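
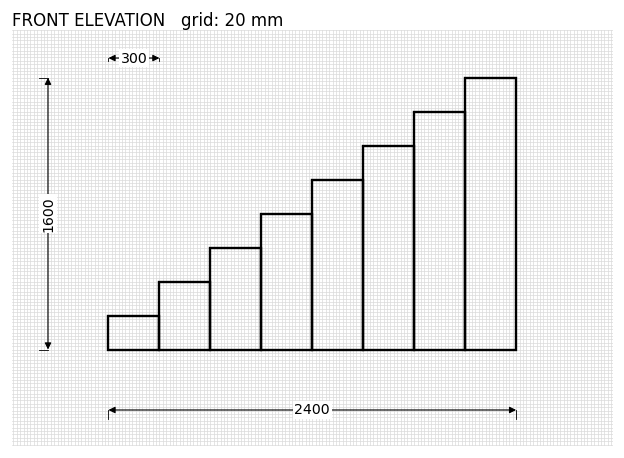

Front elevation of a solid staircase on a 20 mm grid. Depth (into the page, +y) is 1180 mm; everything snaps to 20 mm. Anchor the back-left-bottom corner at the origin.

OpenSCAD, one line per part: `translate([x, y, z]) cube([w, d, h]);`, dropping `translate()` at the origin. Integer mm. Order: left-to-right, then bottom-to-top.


cube([300, 1180, 200]);
translate([300, 0, 0]) cube([300, 1180, 400]);
translate([600, 0, 0]) cube([300, 1180, 600]);
translate([900, 0, 0]) cube([300, 1180, 800]);
translate([1200, 0, 0]) cube([300, 1180, 1000]);
translate([1500, 0, 0]) cube([300, 1180, 1200]);
translate([1800, 0, 0]) cube([300, 1180, 1400]);
translate([2100, 0, 0]) cube([300, 1180, 1600]);


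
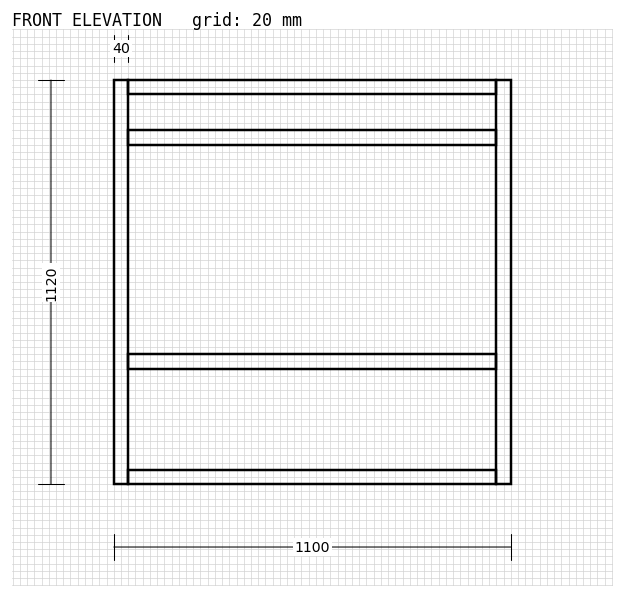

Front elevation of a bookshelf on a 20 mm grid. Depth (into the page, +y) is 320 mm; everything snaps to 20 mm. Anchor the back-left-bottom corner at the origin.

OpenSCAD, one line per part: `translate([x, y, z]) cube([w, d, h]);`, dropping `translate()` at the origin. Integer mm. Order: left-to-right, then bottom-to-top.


cube([40, 320, 1120]);
translate([40, 0, 0]) cube([1020, 320, 40]);
translate([40, 0, 320]) cube([1020, 320, 40]);
translate([40, 0, 940]) cube([1020, 320, 40]);
translate([40, 0, 1080]) cube([1020, 320, 40]);
translate([1060, 0, 0]) cube([40, 320, 1120]);


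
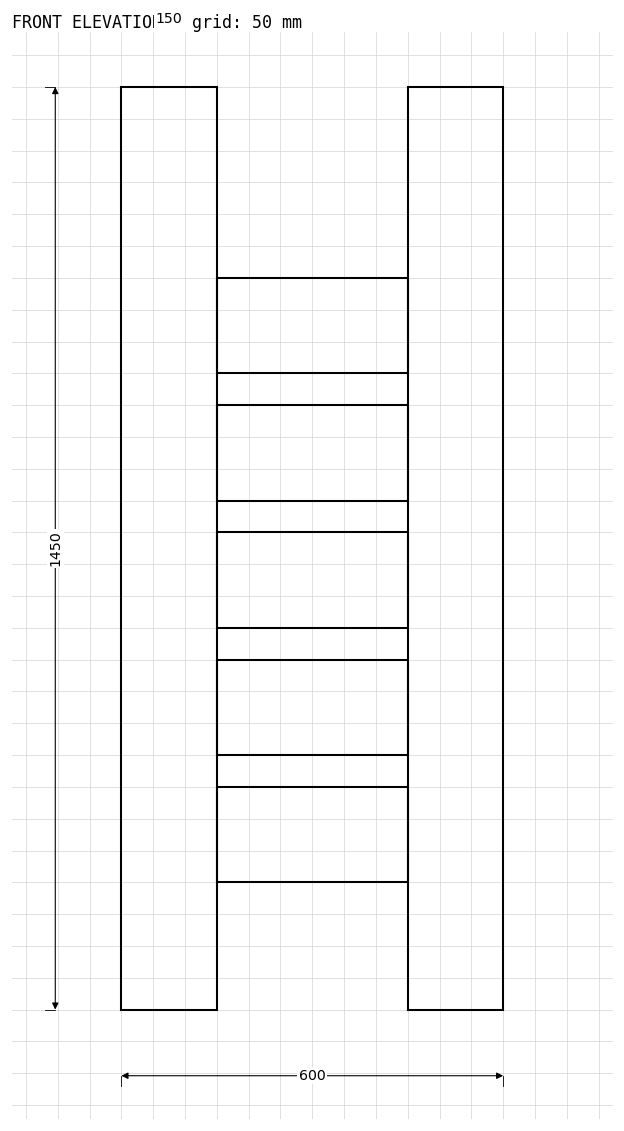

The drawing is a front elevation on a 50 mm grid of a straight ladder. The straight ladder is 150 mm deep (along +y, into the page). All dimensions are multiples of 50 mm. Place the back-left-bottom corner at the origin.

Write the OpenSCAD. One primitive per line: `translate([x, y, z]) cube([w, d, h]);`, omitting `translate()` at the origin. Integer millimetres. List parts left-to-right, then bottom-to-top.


cube([150, 150, 1450]);
translate([150, 0, 200]) cube([300, 150, 150]);
translate([150, 0, 400]) cube([300, 150, 150]);
translate([150, 0, 600]) cube([300, 150, 150]);
translate([150, 0, 800]) cube([300, 150, 150]);
translate([150, 0, 1000]) cube([300, 150, 150]);
translate([450, 0, 0]) cube([150, 150, 1450]);


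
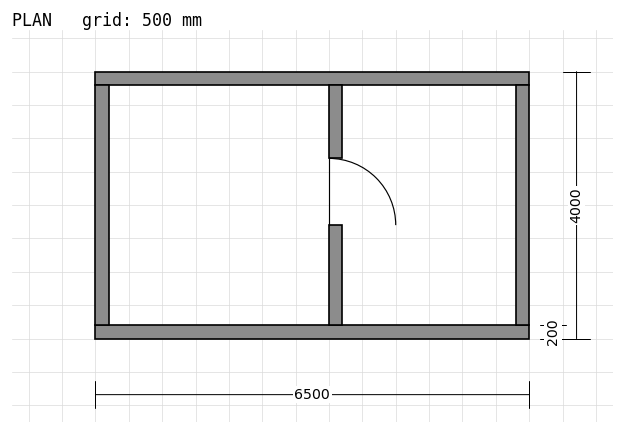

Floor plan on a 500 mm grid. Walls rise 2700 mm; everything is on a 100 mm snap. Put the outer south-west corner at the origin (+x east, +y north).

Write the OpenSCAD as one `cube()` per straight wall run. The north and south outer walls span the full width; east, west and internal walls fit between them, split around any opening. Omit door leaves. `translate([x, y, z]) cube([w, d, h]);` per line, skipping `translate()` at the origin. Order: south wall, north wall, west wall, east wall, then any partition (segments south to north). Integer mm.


cube([6500, 200, 2700]);
translate([0, 3800, 0]) cube([6500, 200, 2700]);
translate([0, 200, 0]) cube([200, 3600, 2700]);
translate([6300, 200, 0]) cube([200, 3600, 2700]);
translate([3500, 200, 0]) cube([200, 1500, 2700]);
translate([3500, 2700, 0]) cube([200, 1100, 2700]);


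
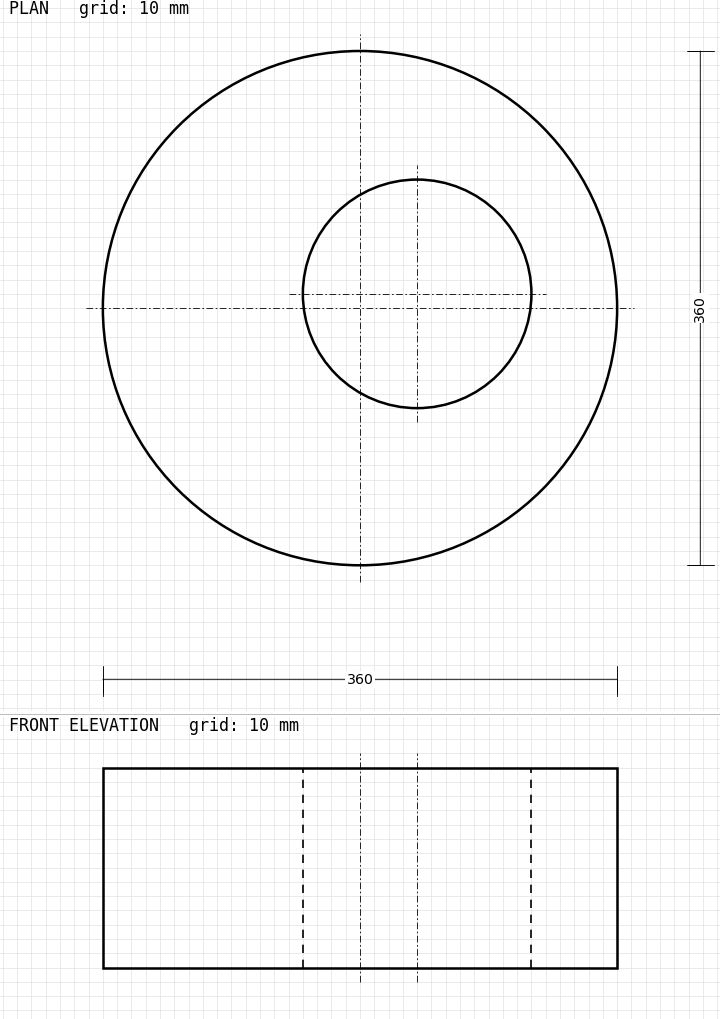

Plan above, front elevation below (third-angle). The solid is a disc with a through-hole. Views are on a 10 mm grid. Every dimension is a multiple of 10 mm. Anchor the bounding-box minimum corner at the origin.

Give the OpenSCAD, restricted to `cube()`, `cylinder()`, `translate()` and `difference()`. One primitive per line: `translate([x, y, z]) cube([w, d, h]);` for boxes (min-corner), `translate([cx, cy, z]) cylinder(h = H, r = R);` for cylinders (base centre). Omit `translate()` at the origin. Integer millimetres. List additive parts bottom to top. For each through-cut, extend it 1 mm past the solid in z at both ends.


difference() {
  translate([180, 180, 0]) cylinder(h = 140, r = 180);
  translate([220, 190, -1]) cylinder(h = 142, r = 80);
}


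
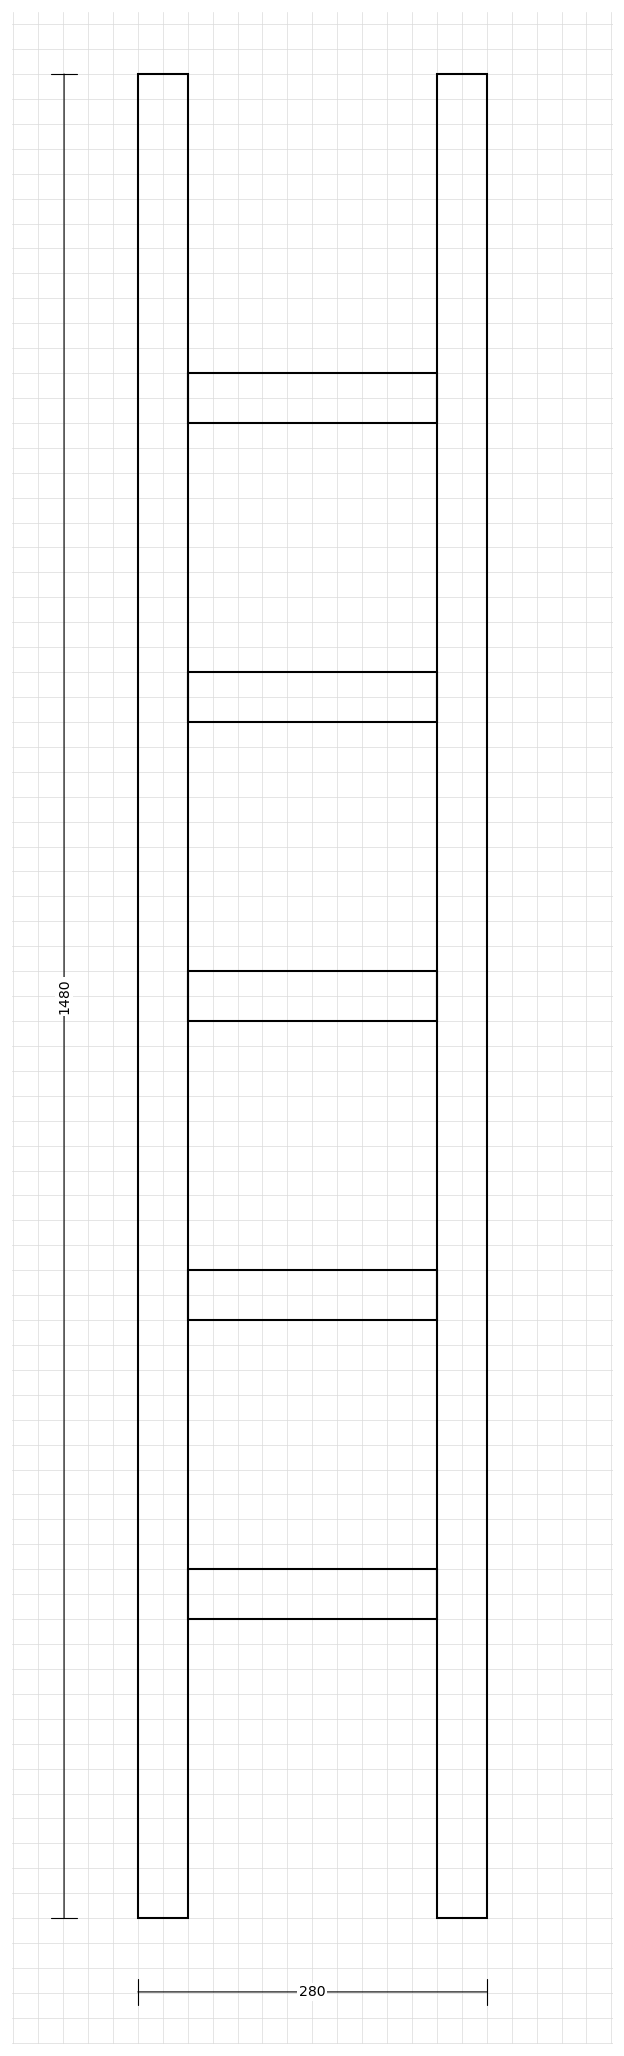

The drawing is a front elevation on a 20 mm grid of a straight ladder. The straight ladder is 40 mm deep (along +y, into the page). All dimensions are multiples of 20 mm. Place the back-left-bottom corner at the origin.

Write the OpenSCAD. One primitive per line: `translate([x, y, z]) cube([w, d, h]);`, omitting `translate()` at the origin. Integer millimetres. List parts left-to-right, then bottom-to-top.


cube([40, 40, 1480]);
translate([40, 0, 240]) cube([200, 40, 40]);
translate([40, 0, 480]) cube([200, 40, 40]);
translate([40, 0, 720]) cube([200, 40, 40]);
translate([40, 0, 960]) cube([200, 40, 40]);
translate([40, 0, 1200]) cube([200, 40, 40]);
translate([240, 0, 0]) cube([40, 40, 1480]);


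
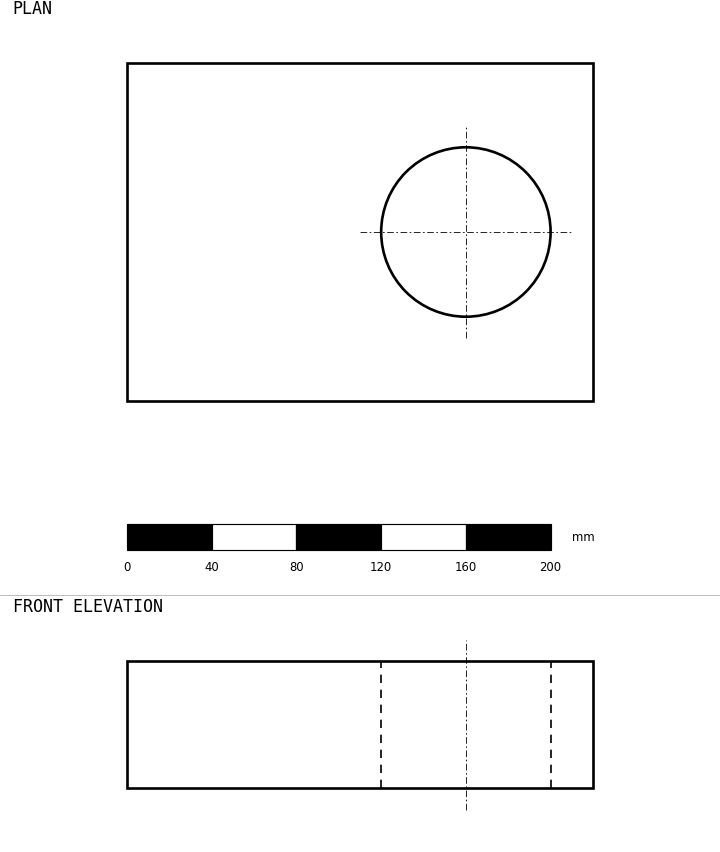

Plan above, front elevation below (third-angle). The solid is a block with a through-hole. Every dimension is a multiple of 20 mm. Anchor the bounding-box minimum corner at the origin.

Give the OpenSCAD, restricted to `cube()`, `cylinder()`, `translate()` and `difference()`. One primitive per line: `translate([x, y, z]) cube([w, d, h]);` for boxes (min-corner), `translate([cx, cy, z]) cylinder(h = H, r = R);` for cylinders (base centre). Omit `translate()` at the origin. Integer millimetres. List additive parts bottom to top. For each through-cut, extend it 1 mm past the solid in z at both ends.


difference() {
  cube([220, 160, 60]);
  translate([160, 80, -1]) cylinder(h = 62, r = 40);
}


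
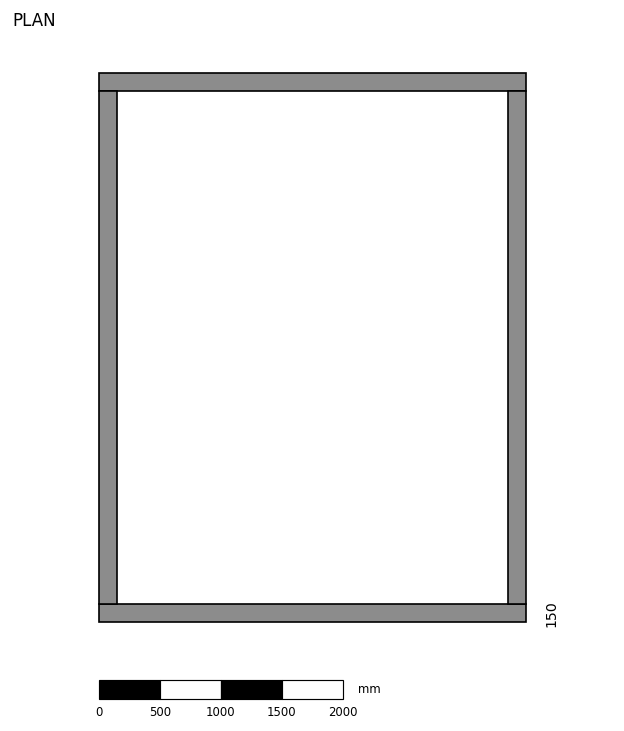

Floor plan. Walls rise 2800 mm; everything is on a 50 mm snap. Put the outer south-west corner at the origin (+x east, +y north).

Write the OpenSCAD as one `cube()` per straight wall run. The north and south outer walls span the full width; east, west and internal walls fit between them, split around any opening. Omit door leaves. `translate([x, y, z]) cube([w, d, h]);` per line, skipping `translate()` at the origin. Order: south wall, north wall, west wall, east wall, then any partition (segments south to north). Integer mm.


cube([3500, 150, 2800]);
translate([0, 4350, 0]) cube([3500, 150, 2800]);
translate([0, 150, 0]) cube([150, 4200, 2800]);
translate([3350, 150, 0]) cube([150, 4200, 2800]);


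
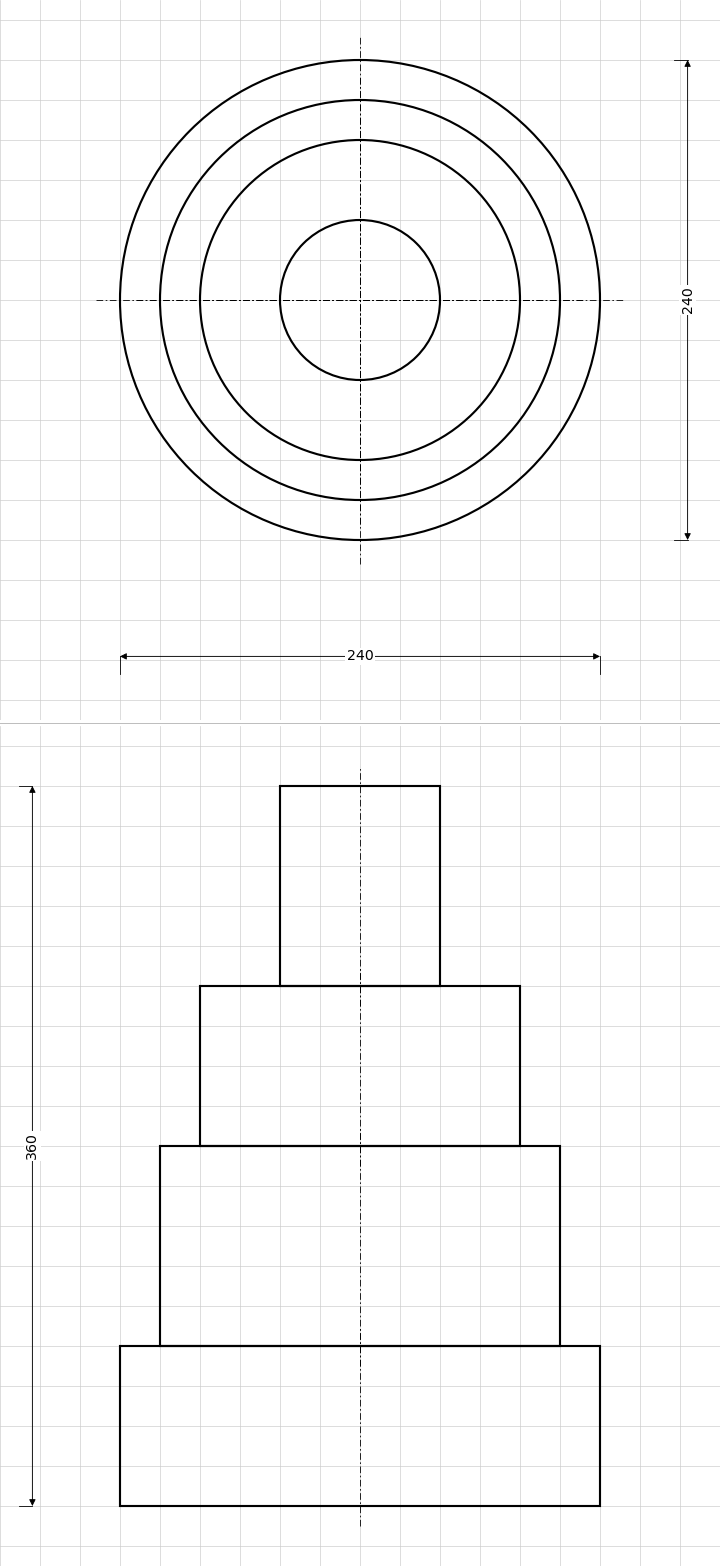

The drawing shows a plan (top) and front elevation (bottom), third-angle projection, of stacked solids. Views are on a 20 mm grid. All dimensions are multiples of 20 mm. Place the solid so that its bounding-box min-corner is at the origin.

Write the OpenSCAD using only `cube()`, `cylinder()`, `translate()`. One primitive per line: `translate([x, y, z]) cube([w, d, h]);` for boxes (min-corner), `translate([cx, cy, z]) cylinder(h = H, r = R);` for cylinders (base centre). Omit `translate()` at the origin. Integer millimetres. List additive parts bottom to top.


translate([120, 120, 0]) cylinder(h = 80, r = 120);
translate([120, 120, 80]) cylinder(h = 100, r = 100);
translate([120, 120, 180]) cylinder(h = 80, r = 80);
translate([120, 120, 260]) cylinder(h = 100, r = 40);


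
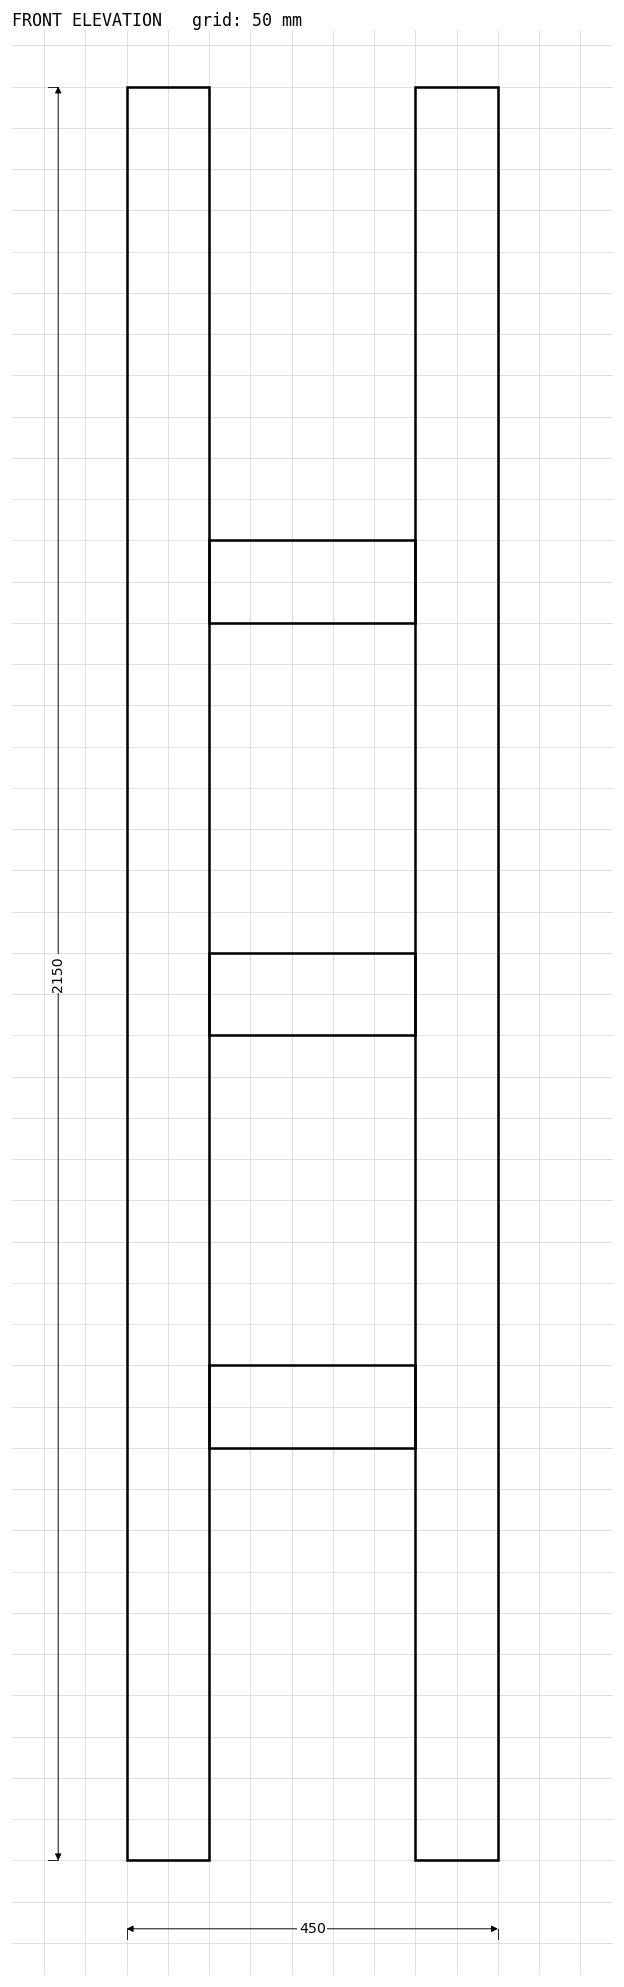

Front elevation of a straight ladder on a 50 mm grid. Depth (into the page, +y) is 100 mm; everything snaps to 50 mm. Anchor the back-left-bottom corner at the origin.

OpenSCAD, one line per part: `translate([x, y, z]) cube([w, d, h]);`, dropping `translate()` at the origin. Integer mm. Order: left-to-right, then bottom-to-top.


cube([100, 100, 2150]);
translate([100, 0, 500]) cube([250, 100, 100]);
translate([100, 0, 1000]) cube([250, 100, 100]);
translate([100, 0, 1500]) cube([250, 100, 100]);
translate([350, 0, 0]) cube([100, 100, 2150]);


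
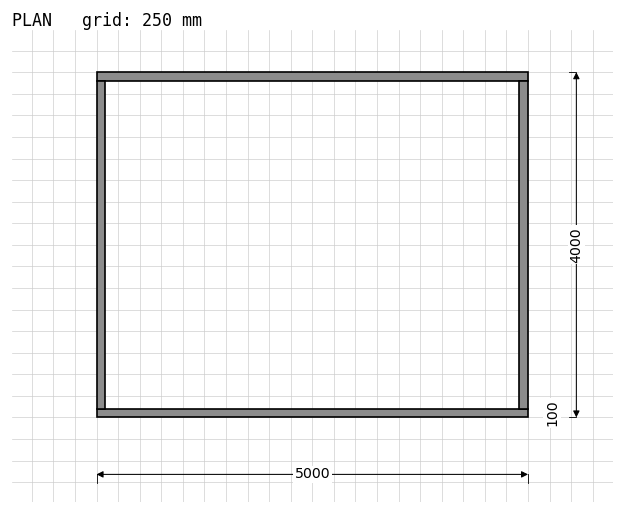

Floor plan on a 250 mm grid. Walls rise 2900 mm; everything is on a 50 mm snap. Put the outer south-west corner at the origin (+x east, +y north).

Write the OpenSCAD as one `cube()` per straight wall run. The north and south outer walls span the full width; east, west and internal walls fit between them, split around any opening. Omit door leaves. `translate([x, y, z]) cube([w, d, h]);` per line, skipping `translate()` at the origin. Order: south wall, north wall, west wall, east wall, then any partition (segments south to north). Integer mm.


cube([5000, 100, 2900]);
translate([0, 3900, 0]) cube([5000, 100, 2900]);
translate([0, 100, 0]) cube([100, 3800, 2900]);
translate([4900, 100, 0]) cube([100, 3800, 2900]);


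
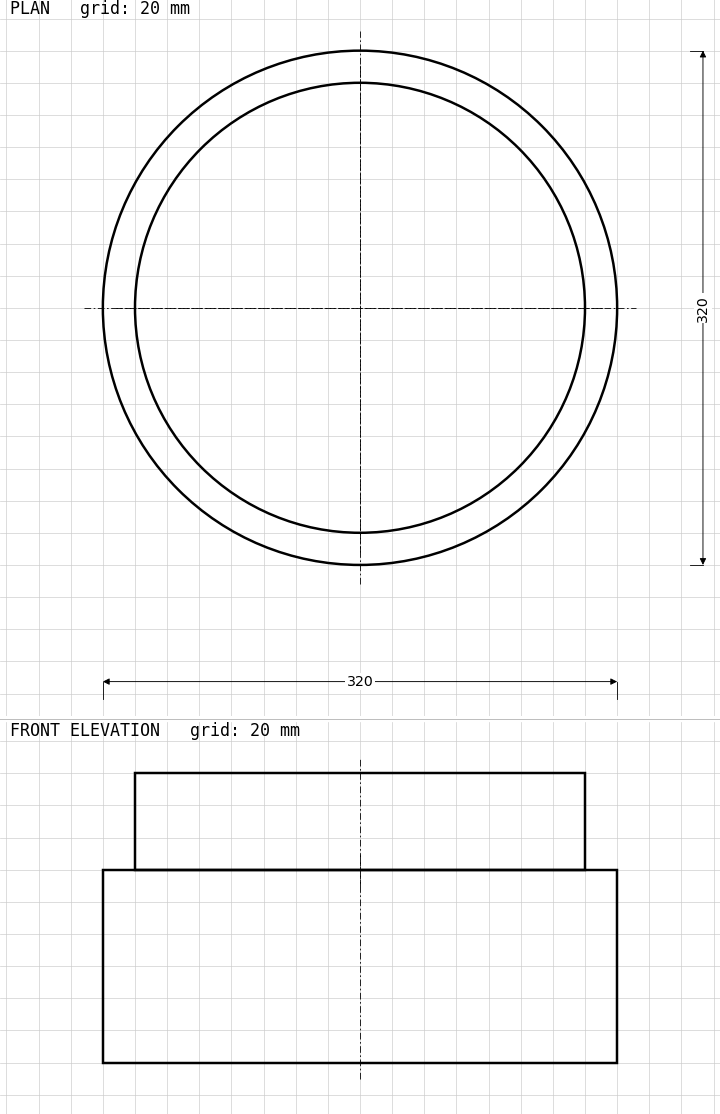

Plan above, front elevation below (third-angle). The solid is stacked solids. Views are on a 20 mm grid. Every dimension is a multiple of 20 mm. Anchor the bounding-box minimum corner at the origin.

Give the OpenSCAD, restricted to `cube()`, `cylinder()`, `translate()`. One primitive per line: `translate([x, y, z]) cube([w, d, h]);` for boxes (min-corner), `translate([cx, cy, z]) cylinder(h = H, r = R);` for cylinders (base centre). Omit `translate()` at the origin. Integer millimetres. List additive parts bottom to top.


translate([160, 160, 0]) cylinder(h = 120, r = 160);
translate([160, 160, 120]) cylinder(h = 60, r = 140);


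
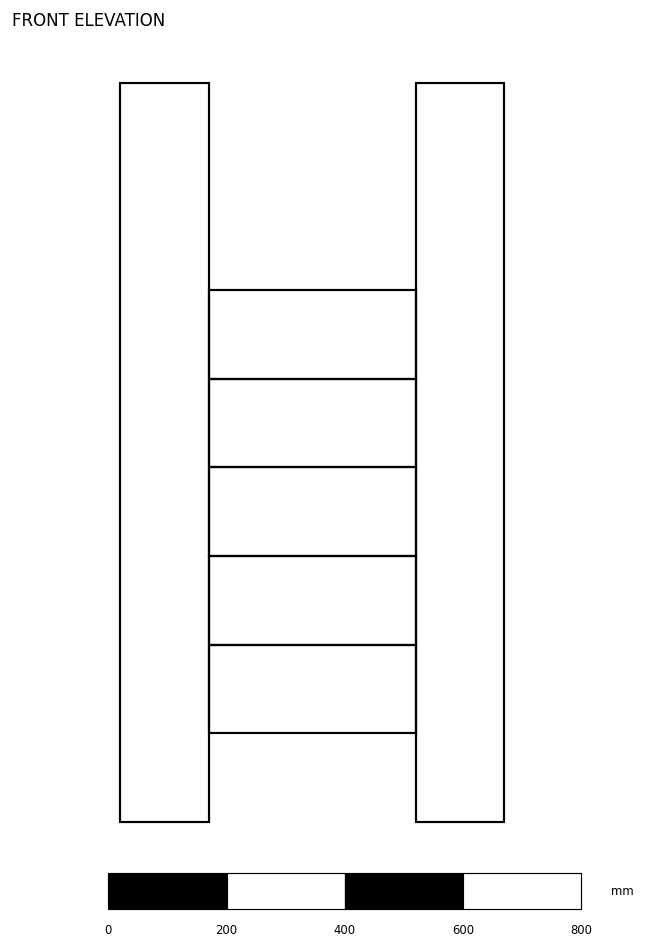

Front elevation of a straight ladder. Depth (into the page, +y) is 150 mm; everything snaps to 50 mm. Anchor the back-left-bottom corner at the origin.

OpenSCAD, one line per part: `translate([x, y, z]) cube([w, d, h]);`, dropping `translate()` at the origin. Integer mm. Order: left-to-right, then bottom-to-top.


cube([150, 150, 1250]);
translate([150, 0, 150]) cube([350, 150, 150]);
translate([150, 0, 300]) cube([350, 150, 150]);
translate([150, 0, 450]) cube([350, 150, 150]);
translate([150, 0, 600]) cube([350, 150, 150]);
translate([150, 0, 750]) cube([350, 150, 150]);
translate([500, 0, 0]) cube([150, 150, 1250]);


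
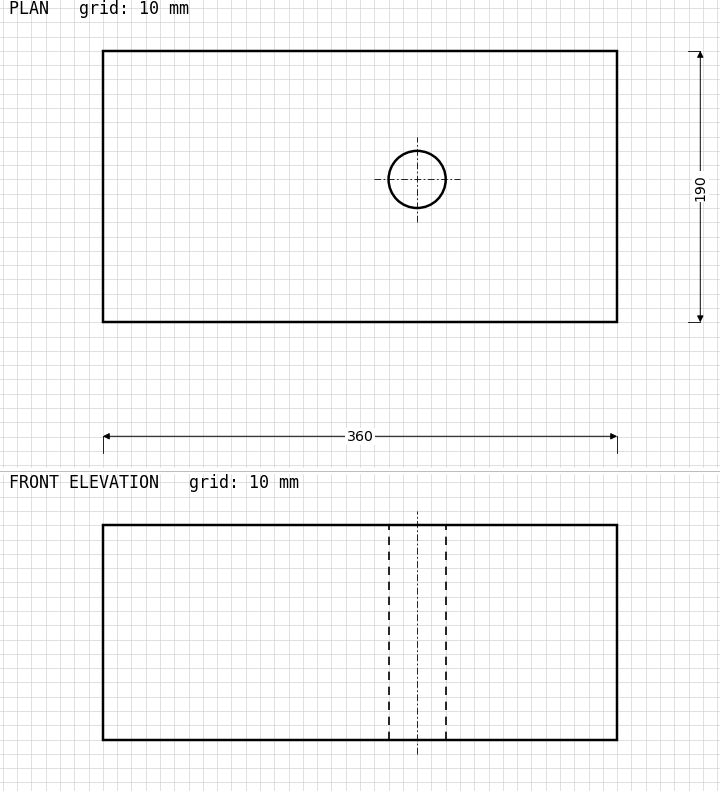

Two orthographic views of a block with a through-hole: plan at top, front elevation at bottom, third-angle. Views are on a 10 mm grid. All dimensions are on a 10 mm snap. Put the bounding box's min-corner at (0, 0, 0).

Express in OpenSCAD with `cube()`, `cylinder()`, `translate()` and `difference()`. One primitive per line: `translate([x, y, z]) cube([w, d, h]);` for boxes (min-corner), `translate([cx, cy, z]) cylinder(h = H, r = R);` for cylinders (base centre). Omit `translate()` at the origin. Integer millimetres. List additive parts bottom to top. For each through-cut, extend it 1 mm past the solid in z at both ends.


difference() {
  cube([360, 190, 150]);
  translate([220, 100, -1]) cylinder(h = 152, r = 20);
}


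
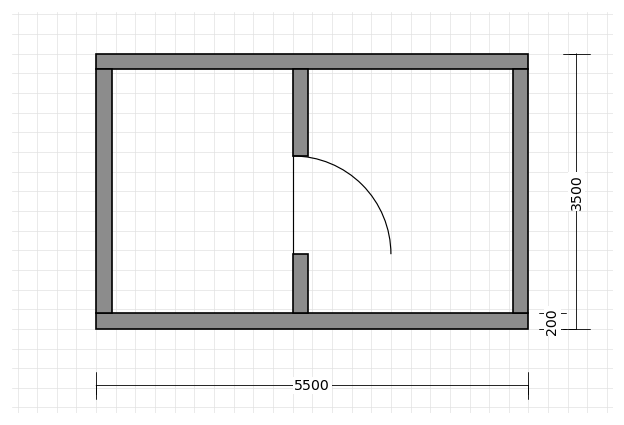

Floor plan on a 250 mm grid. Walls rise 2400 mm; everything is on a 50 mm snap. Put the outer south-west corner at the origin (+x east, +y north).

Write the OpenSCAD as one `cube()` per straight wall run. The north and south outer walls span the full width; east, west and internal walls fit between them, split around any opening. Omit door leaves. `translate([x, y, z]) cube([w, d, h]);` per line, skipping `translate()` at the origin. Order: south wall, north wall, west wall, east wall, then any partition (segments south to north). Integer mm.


cube([5500, 200, 2400]);
translate([0, 3300, 0]) cube([5500, 200, 2400]);
translate([0, 200, 0]) cube([200, 3100, 2400]);
translate([5300, 200, 0]) cube([200, 3100, 2400]);
translate([2500, 200, 0]) cube([200, 750, 2400]);
translate([2500, 2200, 0]) cube([200, 1100, 2400]);


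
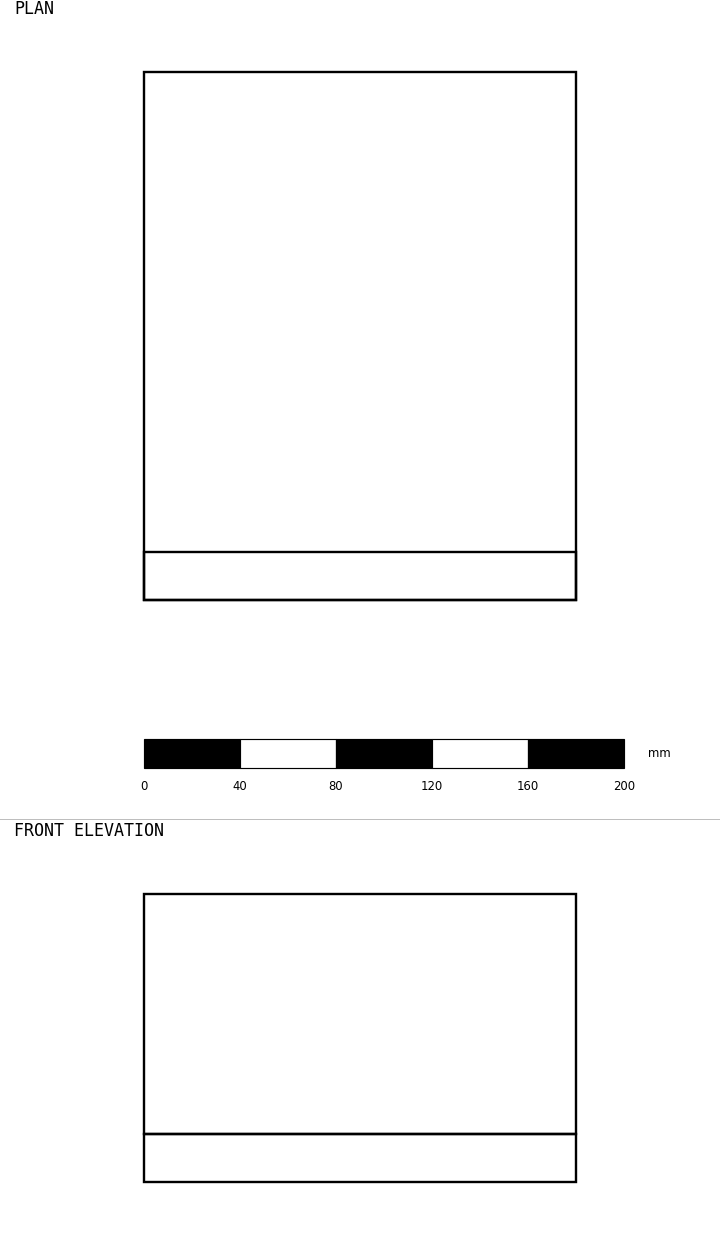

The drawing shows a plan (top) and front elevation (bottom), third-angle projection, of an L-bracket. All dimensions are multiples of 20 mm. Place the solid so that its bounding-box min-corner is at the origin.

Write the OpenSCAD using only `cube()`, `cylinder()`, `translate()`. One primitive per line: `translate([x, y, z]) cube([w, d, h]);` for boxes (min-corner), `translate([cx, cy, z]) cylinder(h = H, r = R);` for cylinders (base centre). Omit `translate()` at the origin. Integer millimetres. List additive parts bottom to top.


cube([180, 220, 20]);
translate([0, 0, 20]) cube([180, 20, 100]);


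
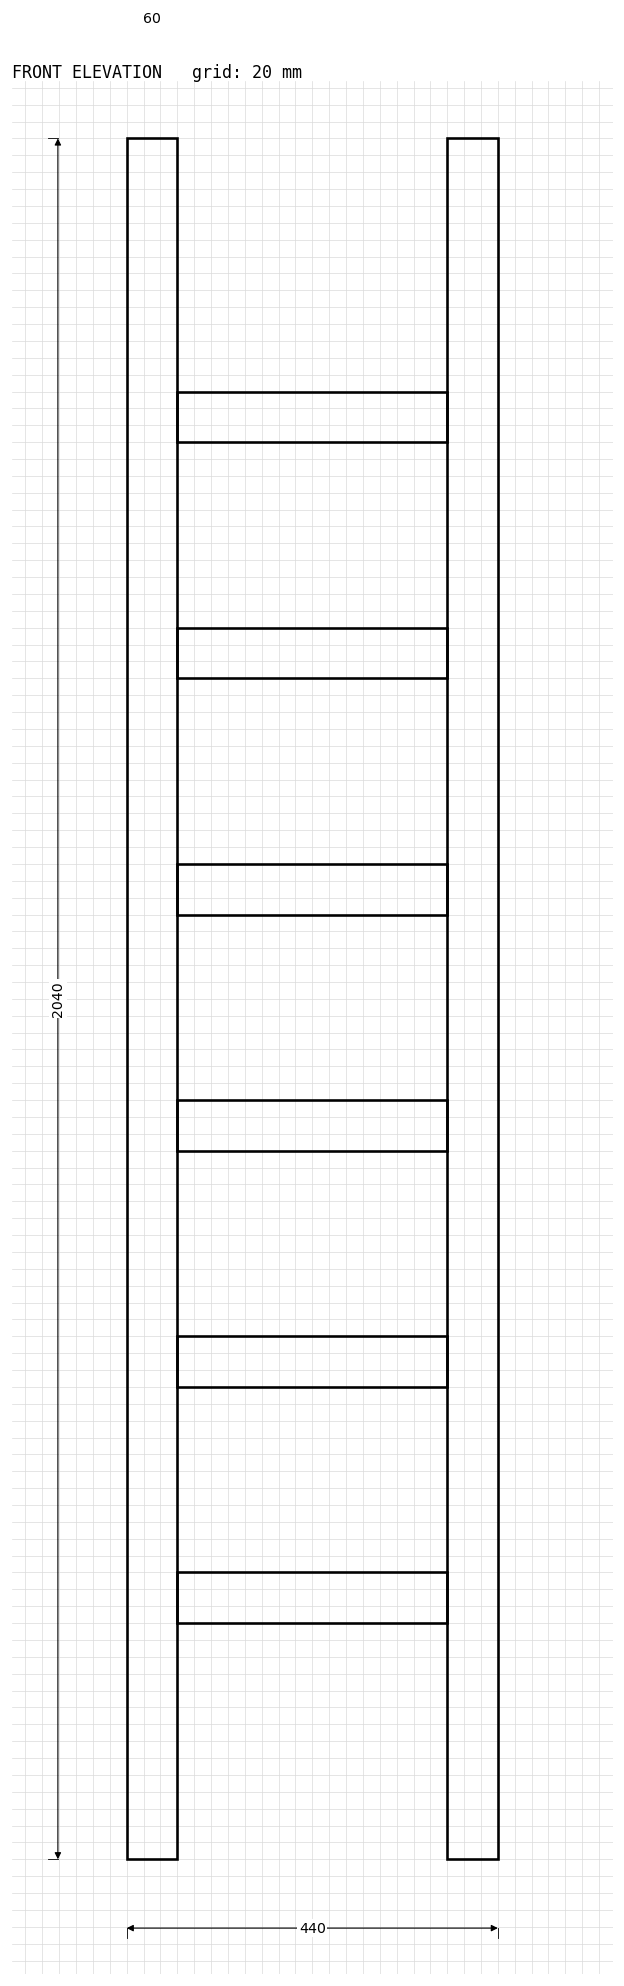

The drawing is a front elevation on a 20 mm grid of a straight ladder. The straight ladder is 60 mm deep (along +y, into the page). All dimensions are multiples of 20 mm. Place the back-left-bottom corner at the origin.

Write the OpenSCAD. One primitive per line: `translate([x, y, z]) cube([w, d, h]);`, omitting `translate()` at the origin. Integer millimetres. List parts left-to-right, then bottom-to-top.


cube([60, 60, 2040]);
translate([60, 0, 280]) cube([320, 60, 60]);
translate([60, 0, 560]) cube([320, 60, 60]);
translate([60, 0, 840]) cube([320, 60, 60]);
translate([60, 0, 1120]) cube([320, 60, 60]);
translate([60, 0, 1400]) cube([320, 60, 60]);
translate([60, 0, 1680]) cube([320, 60, 60]);
translate([380, 0, 0]) cube([60, 60, 2040]);


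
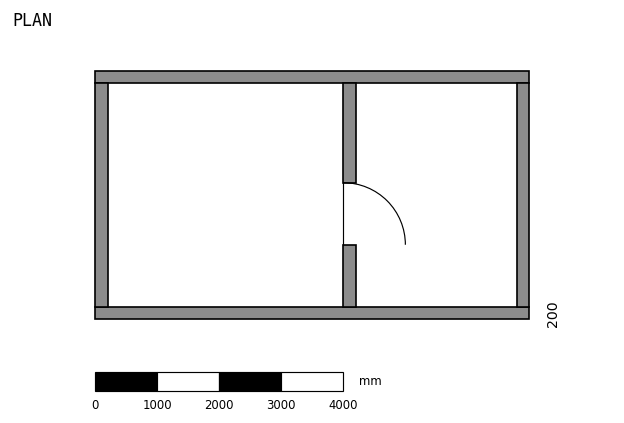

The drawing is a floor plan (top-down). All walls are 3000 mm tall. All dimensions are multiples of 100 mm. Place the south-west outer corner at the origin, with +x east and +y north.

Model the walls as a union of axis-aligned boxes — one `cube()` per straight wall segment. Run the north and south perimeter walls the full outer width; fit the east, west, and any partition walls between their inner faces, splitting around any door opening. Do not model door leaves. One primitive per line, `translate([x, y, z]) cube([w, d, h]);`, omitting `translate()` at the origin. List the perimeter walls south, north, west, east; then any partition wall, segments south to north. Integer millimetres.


cube([7000, 200, 3000]);
translate([0, 3800, 0]) cube([7000, 200, 3000]);
translate([0, 200, 0]) cube([200, 3600, 3000]);
translate([6800, 200, 0]) cube([200, 3600, 3000]);
translate([4000, 200, 0]) cube([200, 1000, 3000]);
translate([4000, 2200, 0]) cube([200, 1600, 3000]);


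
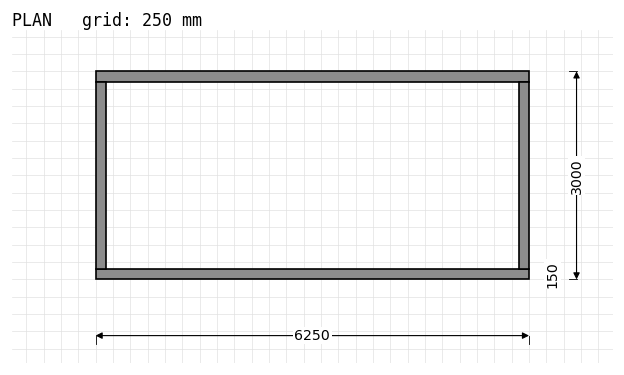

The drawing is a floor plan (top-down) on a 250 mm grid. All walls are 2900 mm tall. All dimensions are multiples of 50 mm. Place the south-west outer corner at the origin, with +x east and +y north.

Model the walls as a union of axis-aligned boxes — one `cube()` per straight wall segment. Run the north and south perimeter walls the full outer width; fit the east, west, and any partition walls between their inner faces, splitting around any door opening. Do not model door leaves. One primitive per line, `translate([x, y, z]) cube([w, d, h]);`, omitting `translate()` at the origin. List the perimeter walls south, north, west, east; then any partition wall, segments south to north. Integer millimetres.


cube([6250, 150, 2900]);
translate([0, 2850, 0]) cube([6250, 150, 2900]);
translate([0, 150, 0]) cube([150, 2700, 2900]);
translate([6100, 150, 0]) cube([150, 2700, 2900]);


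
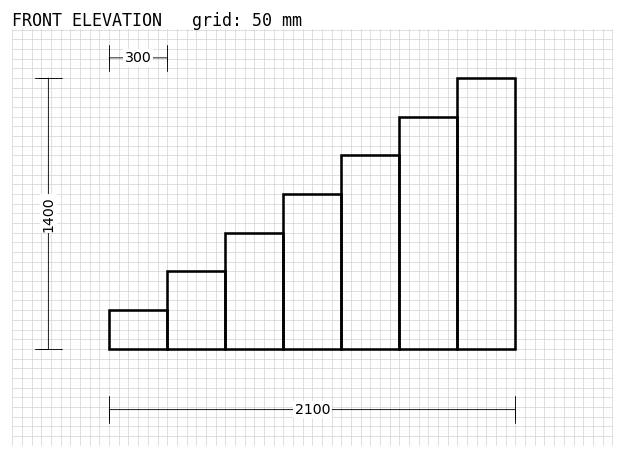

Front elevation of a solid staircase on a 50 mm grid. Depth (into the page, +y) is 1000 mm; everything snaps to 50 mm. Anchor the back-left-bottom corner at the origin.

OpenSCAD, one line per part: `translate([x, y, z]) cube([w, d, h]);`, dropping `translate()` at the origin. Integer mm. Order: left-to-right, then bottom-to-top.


cube([300, 1000, 200]);
translate([300, 0, 0]) cube([300, 1000, 400]);
translate([600, 0, 0]) cube([300, 1000, 600]);
translate([900, 0, 0]) cube([300, 1000, 800]);
translate([1200, 0, 0]) cube([300, 1000, 1000]);
translate([1500, 0, 0]) cube([300, 1000, 1200]);
translate([1800, 0, 0]) cube([300, 1000, 1400]);


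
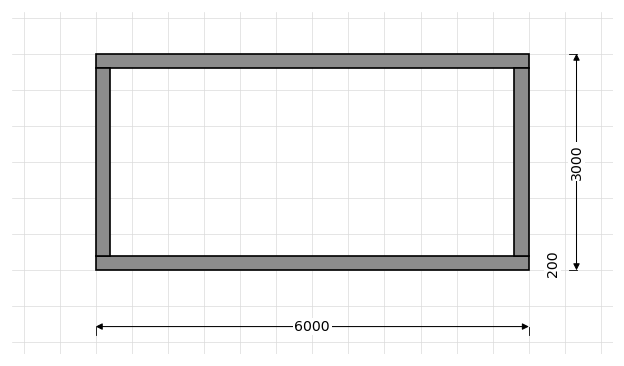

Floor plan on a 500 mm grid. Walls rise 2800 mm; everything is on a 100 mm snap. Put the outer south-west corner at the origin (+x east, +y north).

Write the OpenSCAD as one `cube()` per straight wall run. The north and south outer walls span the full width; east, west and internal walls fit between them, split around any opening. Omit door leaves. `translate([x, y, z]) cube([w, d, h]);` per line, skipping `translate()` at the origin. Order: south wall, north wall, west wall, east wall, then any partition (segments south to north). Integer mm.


cube([6000, 200, 2800]);
translate([0, 2800, 0]) cube([6000, 200, 2800]);
translate([0, 200, 0]) cube([200, 2600, 2800]);
translate([5800, 200, 0]) cube([200, 2600, 2800]);


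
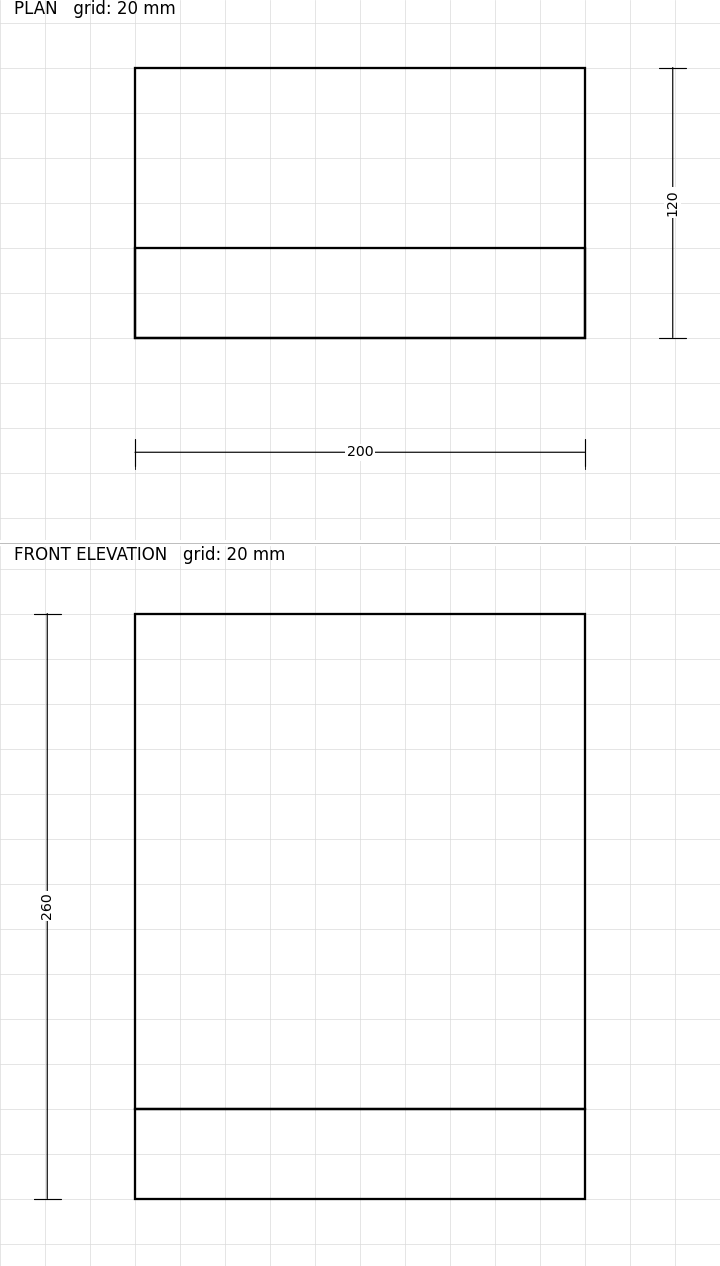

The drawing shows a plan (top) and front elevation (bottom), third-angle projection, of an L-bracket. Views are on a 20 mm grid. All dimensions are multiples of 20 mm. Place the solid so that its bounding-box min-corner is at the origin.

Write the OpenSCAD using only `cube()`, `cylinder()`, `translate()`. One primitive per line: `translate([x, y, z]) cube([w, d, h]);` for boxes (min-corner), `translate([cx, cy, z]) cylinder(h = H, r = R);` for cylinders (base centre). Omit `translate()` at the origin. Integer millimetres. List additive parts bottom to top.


cube([200, 120, 40]);
translate([0, 0, 40]) cube([200, 40, 220]);


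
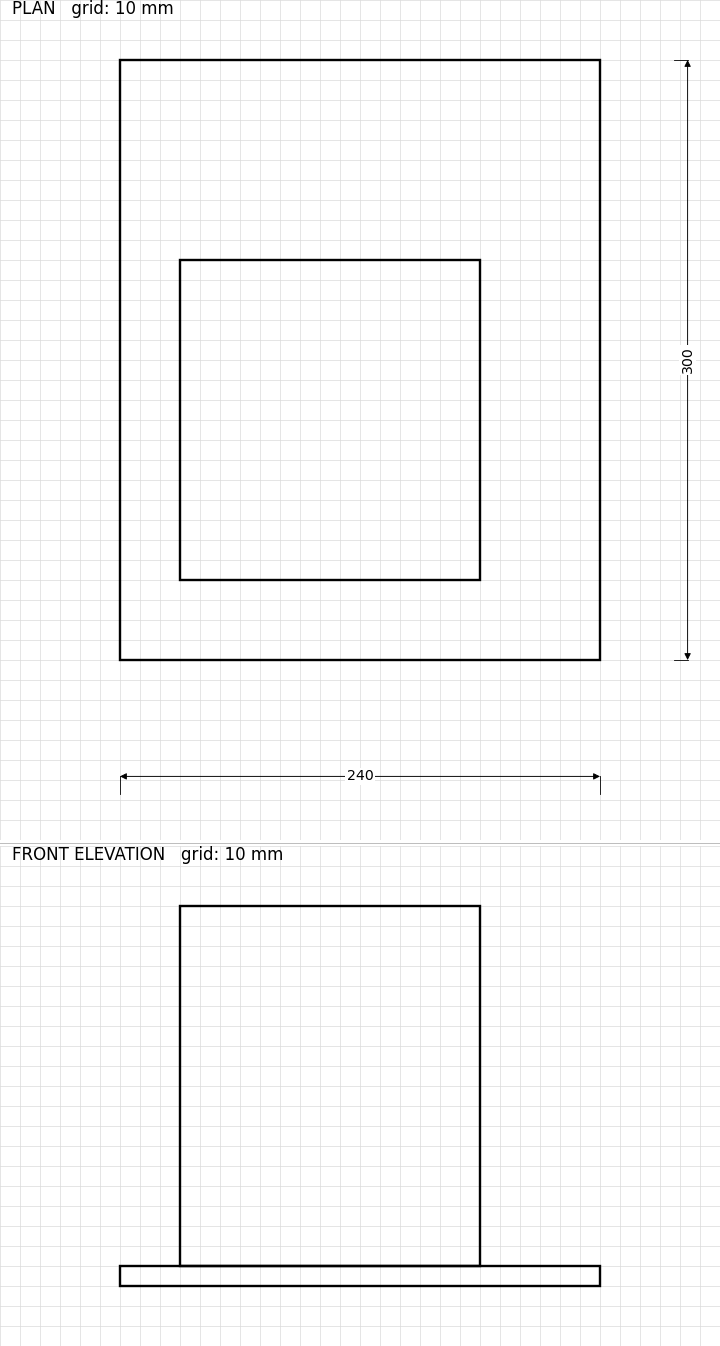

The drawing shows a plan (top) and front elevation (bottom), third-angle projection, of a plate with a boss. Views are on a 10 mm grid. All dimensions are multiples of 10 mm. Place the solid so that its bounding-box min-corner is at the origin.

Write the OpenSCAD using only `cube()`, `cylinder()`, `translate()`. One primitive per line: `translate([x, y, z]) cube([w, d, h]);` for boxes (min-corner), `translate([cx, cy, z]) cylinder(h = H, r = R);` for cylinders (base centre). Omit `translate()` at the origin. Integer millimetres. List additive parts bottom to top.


cube([240, 300, 10]);
translate([30, 40, 10]) cube([150, 160, 180]);


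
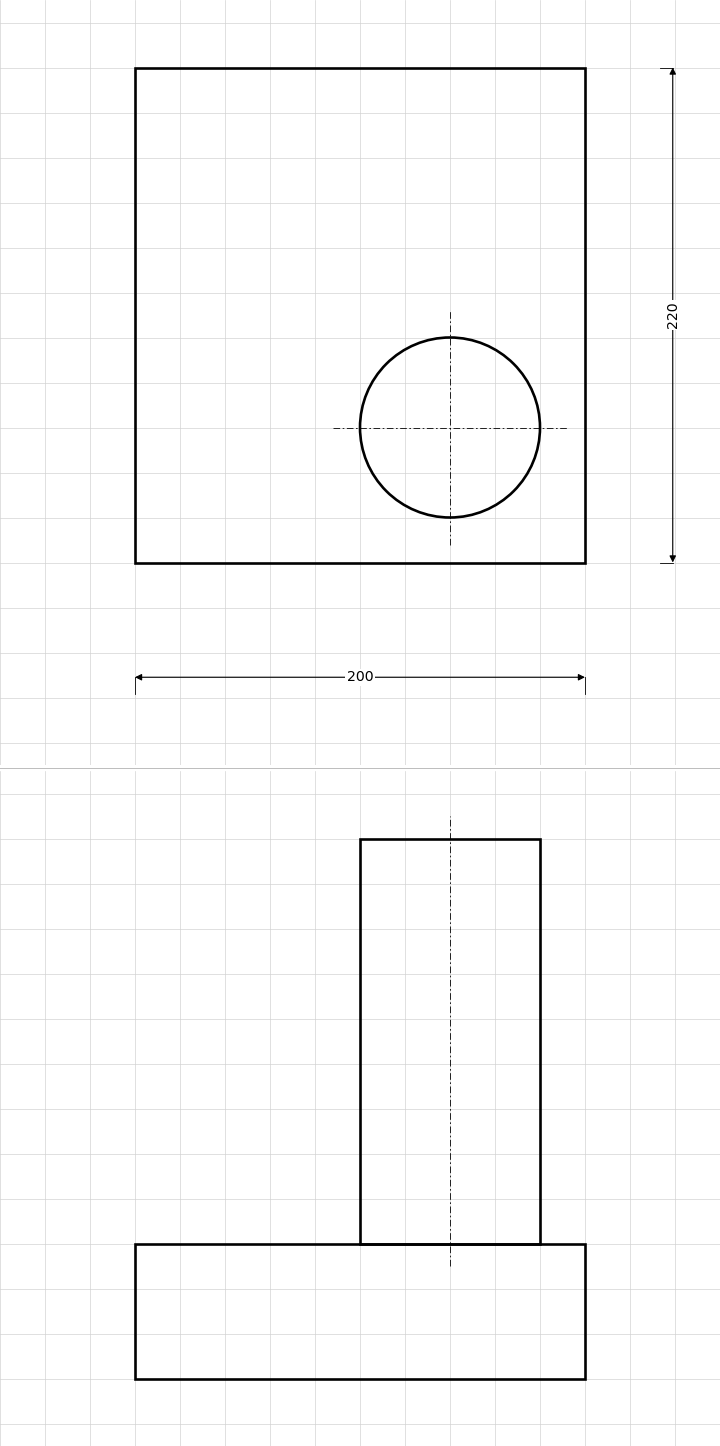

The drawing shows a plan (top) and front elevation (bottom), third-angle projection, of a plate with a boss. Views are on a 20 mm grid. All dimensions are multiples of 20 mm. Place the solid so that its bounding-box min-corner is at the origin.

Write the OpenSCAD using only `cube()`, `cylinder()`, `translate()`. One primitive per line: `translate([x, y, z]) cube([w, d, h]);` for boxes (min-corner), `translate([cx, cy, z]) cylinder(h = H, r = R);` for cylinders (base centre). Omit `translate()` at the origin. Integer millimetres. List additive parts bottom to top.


cube([200, 220, 60]);
translate([140, 60, 60]) cylinder(h = 180, r = 40);


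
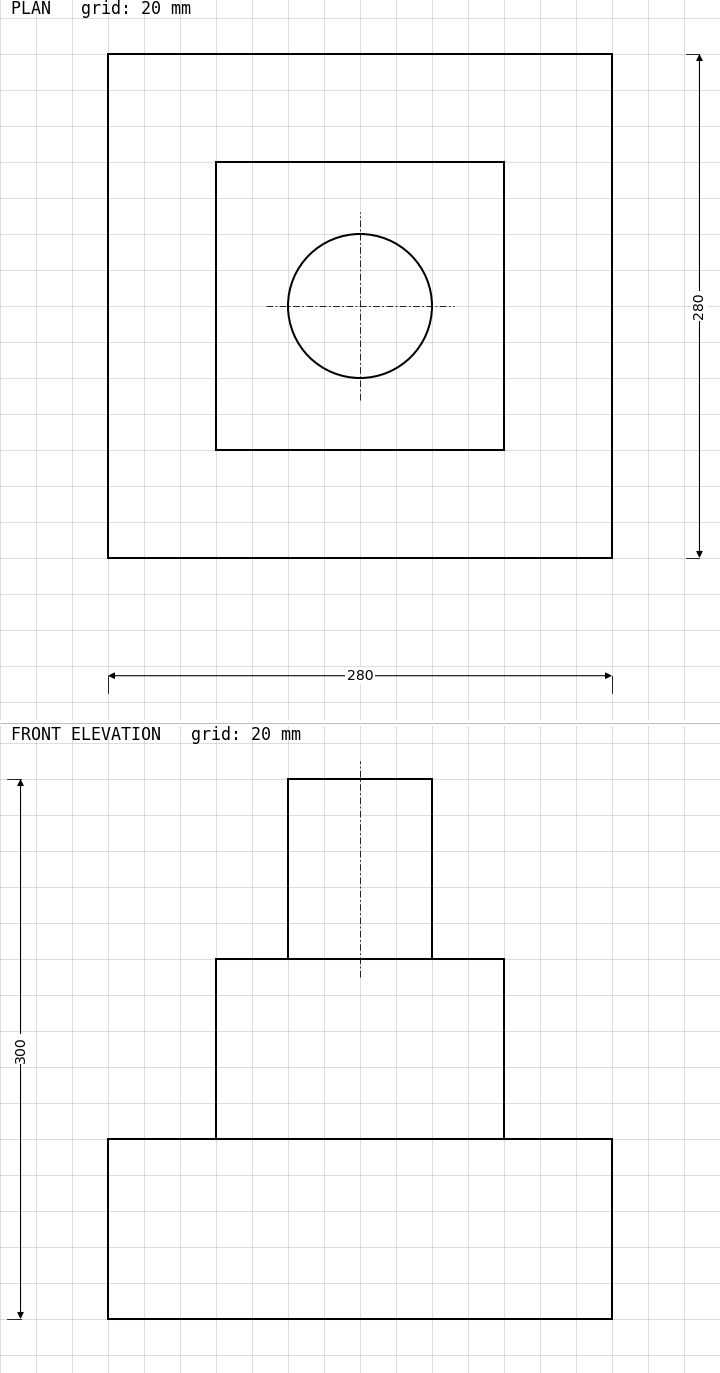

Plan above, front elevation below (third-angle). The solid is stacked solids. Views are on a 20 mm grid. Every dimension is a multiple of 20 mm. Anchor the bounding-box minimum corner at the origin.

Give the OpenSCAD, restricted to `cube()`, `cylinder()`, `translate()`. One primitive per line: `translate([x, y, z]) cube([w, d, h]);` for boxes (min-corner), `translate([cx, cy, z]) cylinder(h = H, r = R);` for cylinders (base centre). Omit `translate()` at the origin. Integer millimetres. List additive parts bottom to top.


cube([280, 280, 100]);
translate([60, 60, 100]) cube([160, 160, 100]);
translate([140, 140, 200]) cylinder(h = 100, r = 40);


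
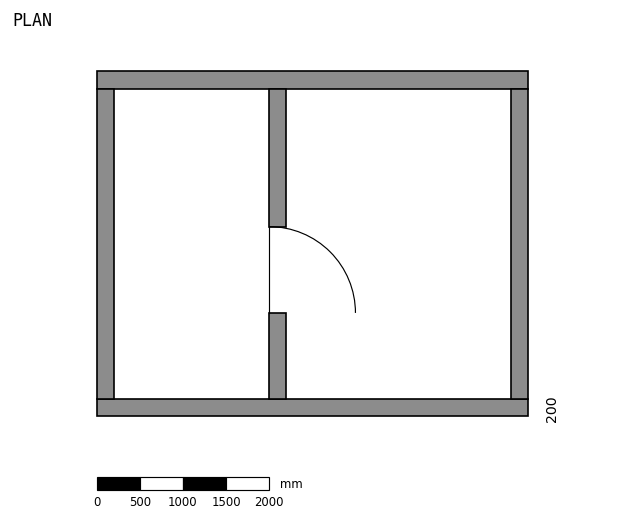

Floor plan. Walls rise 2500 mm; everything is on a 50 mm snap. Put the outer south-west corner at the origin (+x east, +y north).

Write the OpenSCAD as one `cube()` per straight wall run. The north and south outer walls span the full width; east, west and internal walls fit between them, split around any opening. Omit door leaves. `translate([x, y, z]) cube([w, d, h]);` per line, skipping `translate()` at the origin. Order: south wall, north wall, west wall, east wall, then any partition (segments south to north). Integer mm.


cube([5000, 200, 2500]);
translate([0, 3800, 0]) cube([5000, 200, 2500]);
translate([0, 200, 0]) cube([200, 3600, 2500]);
translate([4800, 200, 0]) cube([200, 3600, 2500]);
translate([2000, 200, 0]) cube([200, 1000, 2500]);
translate([2000, 2200, 0]) cube([200, 1600, 2500]);


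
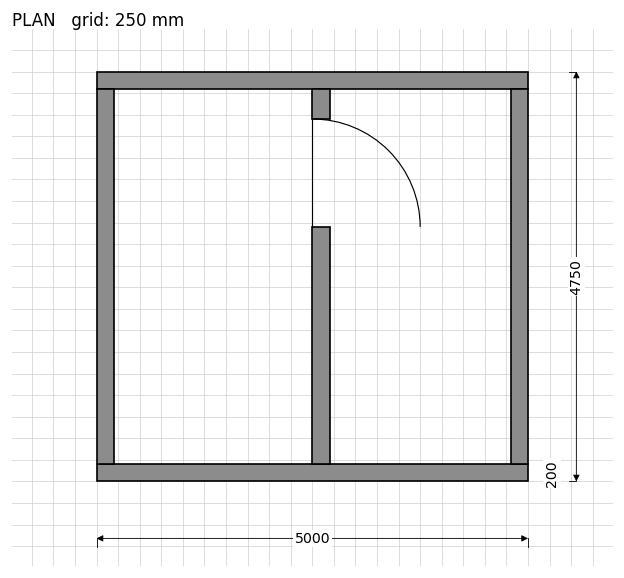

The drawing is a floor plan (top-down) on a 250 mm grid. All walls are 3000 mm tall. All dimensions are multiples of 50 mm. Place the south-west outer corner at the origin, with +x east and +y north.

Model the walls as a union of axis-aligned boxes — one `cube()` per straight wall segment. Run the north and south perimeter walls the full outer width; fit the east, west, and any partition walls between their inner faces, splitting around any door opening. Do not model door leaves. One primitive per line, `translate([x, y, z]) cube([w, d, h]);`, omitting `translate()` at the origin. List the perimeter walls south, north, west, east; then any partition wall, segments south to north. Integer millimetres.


cube([5000, 200, 3000]);
translate([0, 4550, 0]) cube([5000, 200, 3000]);
translate([0, 200, 0]) cube([200, 4350, 3000]);
translate([4800, 200, 0]) cube([200, 4350, 3000]);
translate([2500, 200, 0]) cube([200, 2750, 3000]);
translate([2500, 4200, 0]) cube([200, 350, 3000]);


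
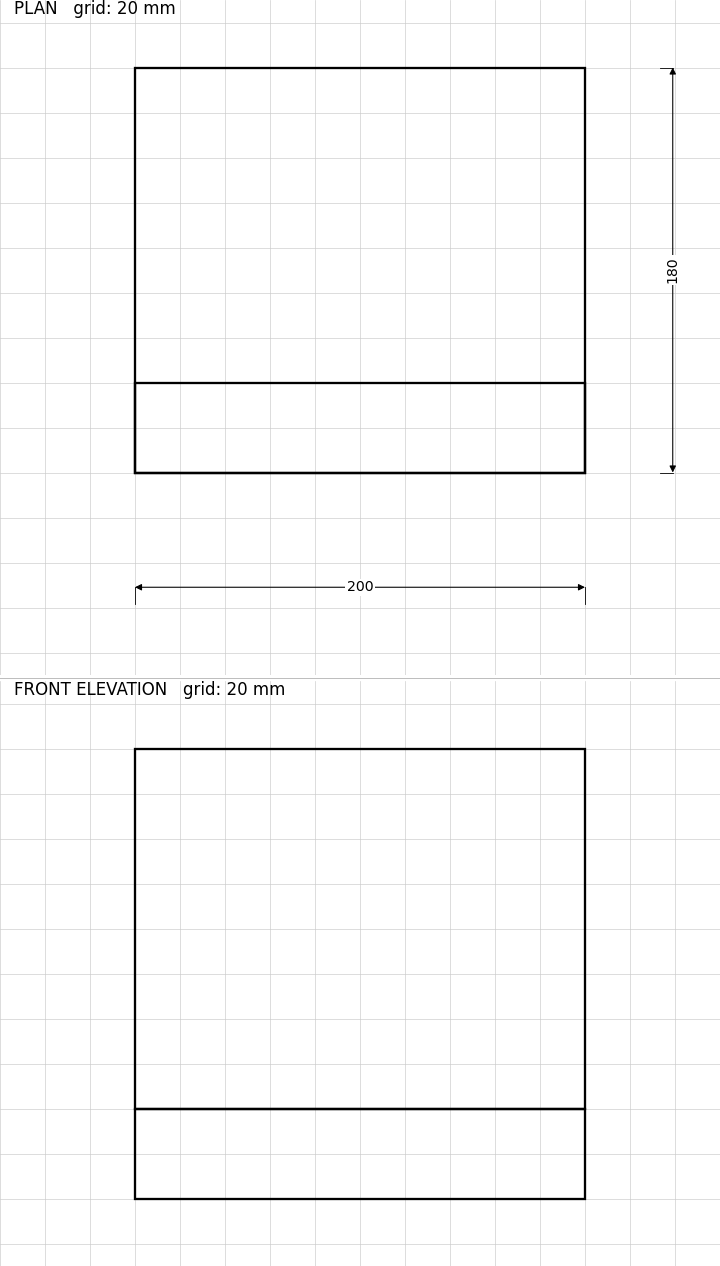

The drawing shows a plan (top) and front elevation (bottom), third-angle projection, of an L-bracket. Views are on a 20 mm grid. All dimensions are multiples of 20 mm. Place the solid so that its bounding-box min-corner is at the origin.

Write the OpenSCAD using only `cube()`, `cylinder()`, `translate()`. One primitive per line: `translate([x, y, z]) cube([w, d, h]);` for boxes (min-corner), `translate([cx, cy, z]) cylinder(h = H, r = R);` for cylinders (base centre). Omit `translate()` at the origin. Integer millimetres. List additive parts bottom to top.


cube([200, 180, 40]);
translate([0, 0, 40]) cube([200, 40, 160]);


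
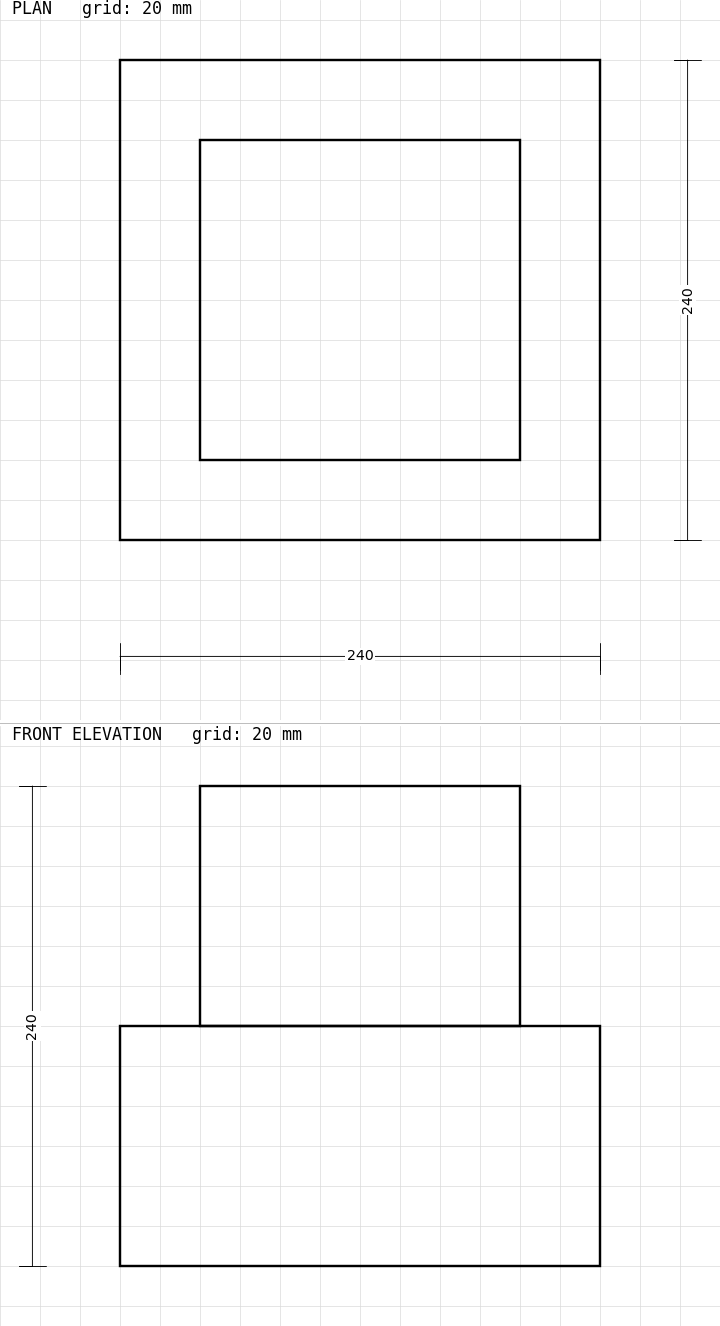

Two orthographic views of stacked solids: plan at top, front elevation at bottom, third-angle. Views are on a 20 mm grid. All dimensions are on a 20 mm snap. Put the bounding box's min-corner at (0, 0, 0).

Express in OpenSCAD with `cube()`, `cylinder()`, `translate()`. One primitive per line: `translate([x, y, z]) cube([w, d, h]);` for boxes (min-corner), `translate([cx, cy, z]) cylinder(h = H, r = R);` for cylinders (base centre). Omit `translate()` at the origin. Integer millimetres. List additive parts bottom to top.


cube([240, 240, 120]);
translate([40, 40, 120]) cube([160, 160, 120]);


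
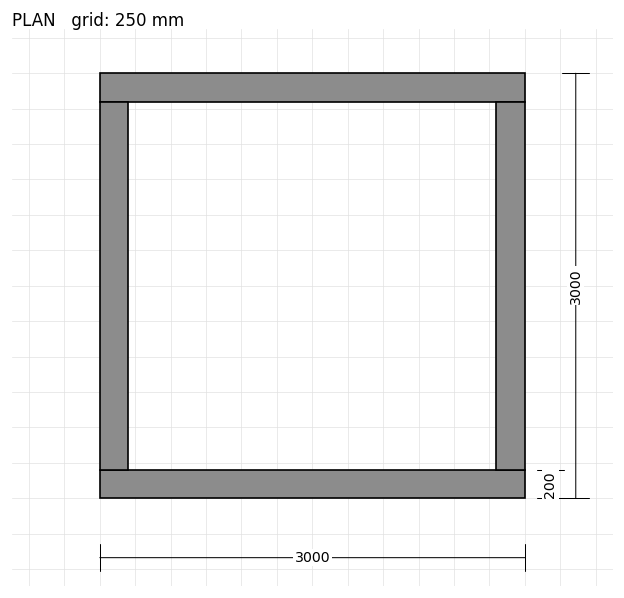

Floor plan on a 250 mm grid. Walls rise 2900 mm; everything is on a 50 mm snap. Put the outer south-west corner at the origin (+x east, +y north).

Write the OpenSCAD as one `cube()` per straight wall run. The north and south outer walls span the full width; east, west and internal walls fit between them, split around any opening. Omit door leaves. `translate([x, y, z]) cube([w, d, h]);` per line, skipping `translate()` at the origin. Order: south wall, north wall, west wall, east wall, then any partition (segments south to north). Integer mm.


cube([3000, 200, 2900]);
translate([0, 2800, 0]) cube([3000, 200, 2900]);
translate([0, 200, 0]) cube([200, 2600, 2900]);
translate([2800, 200, 0]) cube([200, 2600, 2900]);


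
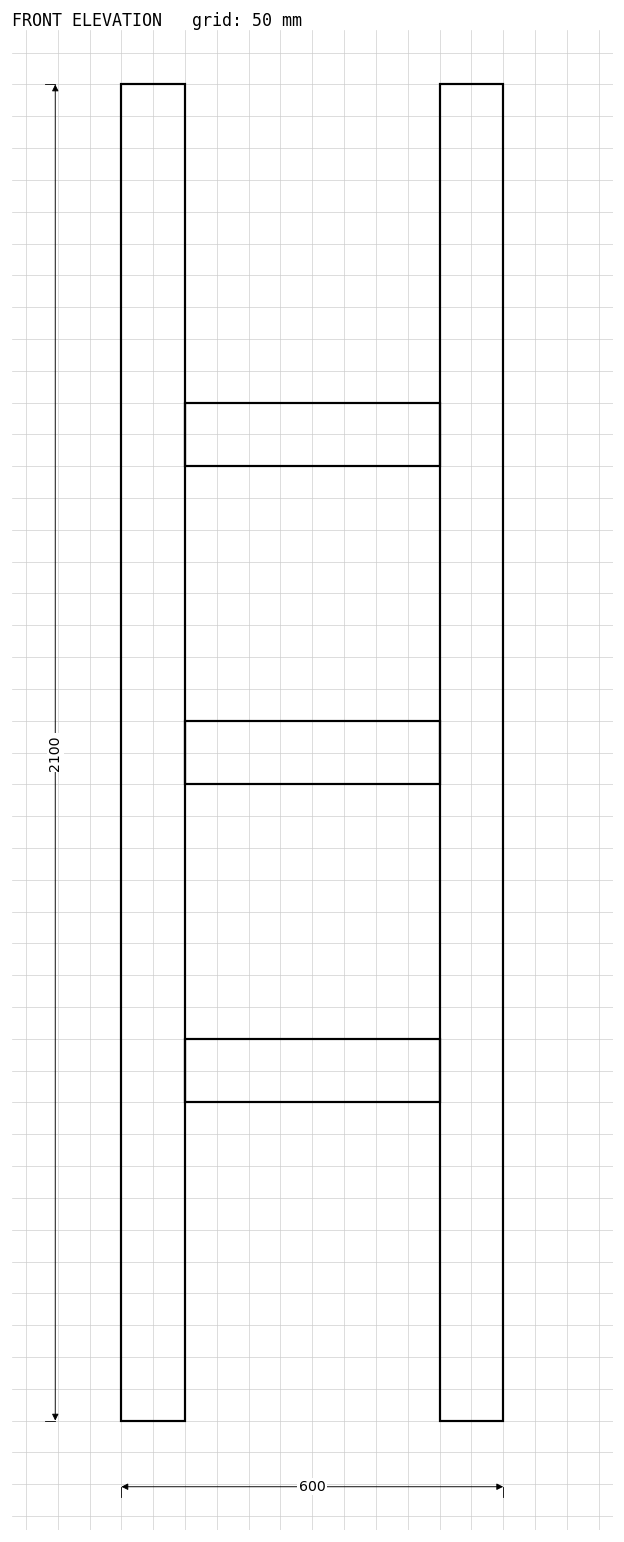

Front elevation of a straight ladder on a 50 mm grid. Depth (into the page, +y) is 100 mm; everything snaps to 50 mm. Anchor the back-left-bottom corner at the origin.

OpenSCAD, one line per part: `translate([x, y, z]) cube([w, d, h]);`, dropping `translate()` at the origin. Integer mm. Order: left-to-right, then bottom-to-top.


cube([100, 100, 2100]);
translate([100, 0, 500]) cube([400, 100, 100]);
translate([100, 0, 1000]) cube([400, 100, 100]);
translate([100, 0, 1500]) cube([400, 100, 100]);
translate([500, 0, 0]) cube([100, 100, 2100]);


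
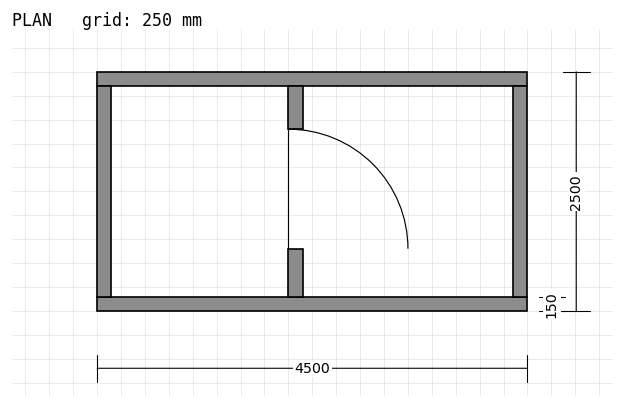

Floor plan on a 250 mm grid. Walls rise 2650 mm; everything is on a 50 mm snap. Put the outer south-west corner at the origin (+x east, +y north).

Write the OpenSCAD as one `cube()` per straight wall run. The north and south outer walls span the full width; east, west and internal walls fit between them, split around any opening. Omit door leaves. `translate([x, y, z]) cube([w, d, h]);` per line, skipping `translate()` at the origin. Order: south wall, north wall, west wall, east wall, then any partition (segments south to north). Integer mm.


cube([4500, 150, 2650]);
translate([0, 2350, 0]) cube([4500, 150, 2650]);
translate([0, 150, 0]) cube([150, 2200, 2650]);
translate([4350, 150, 0]) cube([150, 2200, 2650]);
translate([2000, 150, 0]) cube([150, 500, 2650]);
translate([2000, 1900, 0]) cube([150, 450, 2650]);


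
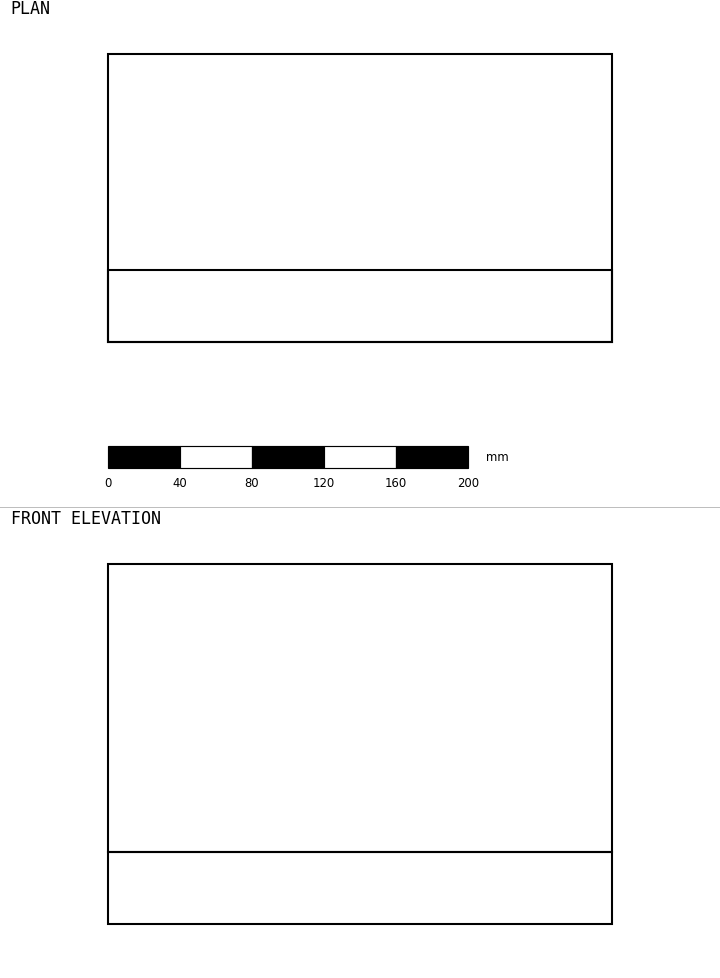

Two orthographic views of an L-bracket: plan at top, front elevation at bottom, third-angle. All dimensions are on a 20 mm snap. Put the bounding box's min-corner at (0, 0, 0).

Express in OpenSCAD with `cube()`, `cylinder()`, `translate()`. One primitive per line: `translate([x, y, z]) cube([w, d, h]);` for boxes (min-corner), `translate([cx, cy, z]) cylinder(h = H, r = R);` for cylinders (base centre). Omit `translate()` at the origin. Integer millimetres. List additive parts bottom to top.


cube([280, 160, 40]);
translate([0, 0, 40]) cube([280, 40, 160]);


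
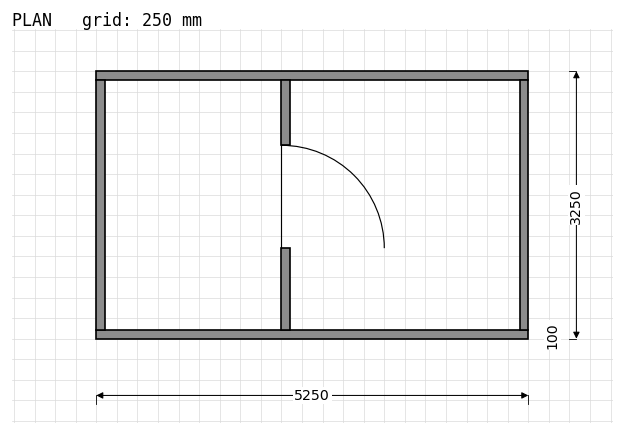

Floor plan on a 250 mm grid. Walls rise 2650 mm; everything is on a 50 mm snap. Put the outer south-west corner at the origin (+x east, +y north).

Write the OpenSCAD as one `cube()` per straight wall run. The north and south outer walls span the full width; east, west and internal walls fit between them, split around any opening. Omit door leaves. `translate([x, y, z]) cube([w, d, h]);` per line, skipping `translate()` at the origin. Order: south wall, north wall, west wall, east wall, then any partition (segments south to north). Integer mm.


cube([5250, 100, 2650]);
translate([0, 3150, 0]) cube([5250, 100, 2650]);
translate([0, 100, 0]) cube([100, 3050, 2650]);
translate([5150, 100, 0]) cube([100, 3050, 2650]);
translate([2250, 100, 0]) cube([100, 1000, 2650]);
translate([2250, 2350, 0]) cube([100, 800, 2650]);


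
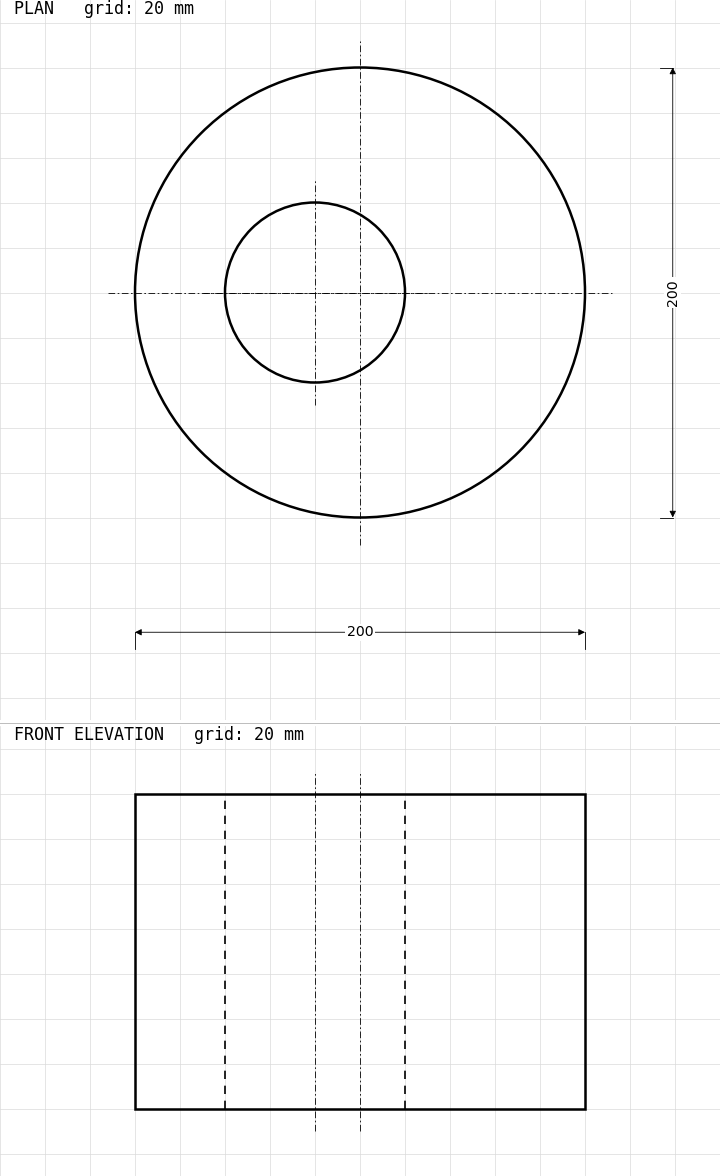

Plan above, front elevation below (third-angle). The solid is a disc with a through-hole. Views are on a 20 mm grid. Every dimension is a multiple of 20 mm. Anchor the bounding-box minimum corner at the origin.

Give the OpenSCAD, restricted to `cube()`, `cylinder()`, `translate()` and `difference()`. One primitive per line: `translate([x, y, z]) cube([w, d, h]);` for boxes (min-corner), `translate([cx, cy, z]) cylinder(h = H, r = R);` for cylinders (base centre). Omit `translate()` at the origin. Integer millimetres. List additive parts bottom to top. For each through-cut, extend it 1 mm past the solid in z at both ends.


difference() {
  translate([100, 100, 0]) cylinder(h = 140, r = 100);
  translate([80, 100, -1]) cylinder(h = 142, r = 40);
}
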